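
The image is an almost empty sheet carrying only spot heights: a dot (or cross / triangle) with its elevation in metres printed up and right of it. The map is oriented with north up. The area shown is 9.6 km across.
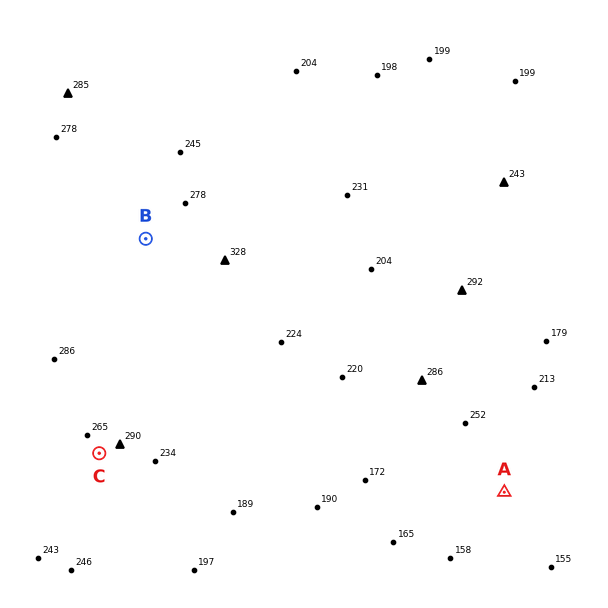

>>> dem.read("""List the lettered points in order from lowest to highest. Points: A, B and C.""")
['A', 'C', 'B']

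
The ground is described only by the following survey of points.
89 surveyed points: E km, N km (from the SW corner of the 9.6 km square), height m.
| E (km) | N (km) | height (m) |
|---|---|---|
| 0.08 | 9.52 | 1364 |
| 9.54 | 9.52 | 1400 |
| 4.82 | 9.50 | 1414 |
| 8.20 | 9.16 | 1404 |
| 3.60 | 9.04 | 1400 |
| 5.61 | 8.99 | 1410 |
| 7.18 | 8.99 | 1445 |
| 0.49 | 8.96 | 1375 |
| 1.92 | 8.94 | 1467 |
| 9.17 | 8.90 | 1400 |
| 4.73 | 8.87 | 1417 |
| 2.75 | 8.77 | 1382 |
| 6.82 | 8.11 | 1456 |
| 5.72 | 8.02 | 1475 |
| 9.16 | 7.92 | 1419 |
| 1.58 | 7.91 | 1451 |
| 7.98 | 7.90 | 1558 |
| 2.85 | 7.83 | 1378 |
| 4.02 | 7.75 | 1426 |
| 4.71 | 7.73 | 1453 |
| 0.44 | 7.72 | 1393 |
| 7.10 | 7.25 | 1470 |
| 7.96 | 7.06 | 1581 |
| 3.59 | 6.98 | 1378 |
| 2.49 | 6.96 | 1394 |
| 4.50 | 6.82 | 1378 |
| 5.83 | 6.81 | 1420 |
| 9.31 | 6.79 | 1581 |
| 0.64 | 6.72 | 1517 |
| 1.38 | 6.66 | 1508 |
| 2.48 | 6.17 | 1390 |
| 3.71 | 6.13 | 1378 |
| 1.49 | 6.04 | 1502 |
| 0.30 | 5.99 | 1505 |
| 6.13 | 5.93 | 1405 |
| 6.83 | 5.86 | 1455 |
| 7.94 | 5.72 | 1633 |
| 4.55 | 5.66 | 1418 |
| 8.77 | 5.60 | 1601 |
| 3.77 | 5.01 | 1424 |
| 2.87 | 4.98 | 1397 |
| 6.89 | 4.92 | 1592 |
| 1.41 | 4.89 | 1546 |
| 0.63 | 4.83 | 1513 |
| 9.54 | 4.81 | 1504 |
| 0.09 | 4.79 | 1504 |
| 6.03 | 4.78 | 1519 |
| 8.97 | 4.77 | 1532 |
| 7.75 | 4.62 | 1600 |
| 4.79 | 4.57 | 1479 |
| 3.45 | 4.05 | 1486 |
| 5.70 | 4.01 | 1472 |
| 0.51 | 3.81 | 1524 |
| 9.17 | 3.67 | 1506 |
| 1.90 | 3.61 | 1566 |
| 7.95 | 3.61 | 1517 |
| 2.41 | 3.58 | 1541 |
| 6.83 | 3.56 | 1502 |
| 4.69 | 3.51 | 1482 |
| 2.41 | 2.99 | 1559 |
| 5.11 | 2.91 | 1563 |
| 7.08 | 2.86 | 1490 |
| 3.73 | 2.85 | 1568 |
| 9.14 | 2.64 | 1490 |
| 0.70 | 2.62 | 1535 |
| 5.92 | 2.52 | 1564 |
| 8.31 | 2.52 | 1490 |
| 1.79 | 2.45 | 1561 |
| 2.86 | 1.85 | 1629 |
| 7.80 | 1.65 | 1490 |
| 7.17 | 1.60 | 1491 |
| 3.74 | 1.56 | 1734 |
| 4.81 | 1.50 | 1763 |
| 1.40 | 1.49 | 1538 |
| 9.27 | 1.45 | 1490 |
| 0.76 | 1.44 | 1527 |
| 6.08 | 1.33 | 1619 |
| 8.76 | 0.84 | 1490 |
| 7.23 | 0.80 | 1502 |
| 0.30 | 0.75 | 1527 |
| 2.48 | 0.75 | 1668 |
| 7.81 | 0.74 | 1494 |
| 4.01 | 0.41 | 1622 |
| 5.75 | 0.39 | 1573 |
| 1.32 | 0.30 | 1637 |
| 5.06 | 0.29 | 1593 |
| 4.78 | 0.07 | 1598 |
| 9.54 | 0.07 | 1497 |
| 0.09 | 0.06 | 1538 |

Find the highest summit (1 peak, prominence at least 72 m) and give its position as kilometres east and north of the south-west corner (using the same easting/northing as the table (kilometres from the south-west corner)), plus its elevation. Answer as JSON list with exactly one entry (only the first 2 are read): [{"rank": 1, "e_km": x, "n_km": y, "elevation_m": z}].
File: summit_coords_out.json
[{"rank": 1, "e_km": 4.61, "n_km": 1.49, "elevation_m": 1765}]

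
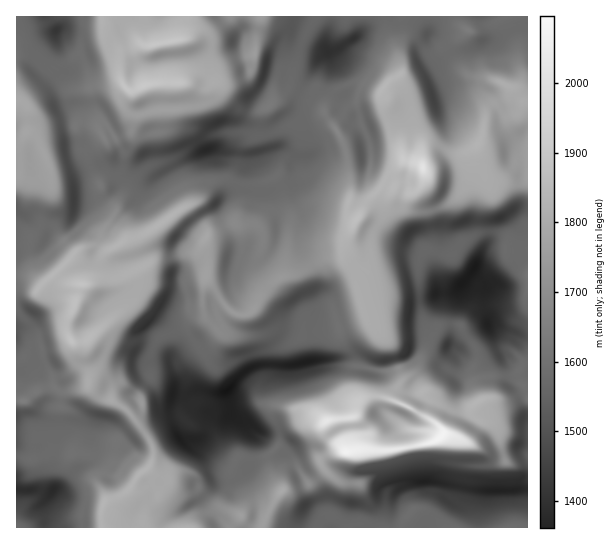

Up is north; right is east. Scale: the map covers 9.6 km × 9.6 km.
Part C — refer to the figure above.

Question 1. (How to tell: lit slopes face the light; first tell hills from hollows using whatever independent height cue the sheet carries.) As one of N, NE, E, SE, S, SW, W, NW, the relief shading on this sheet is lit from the NW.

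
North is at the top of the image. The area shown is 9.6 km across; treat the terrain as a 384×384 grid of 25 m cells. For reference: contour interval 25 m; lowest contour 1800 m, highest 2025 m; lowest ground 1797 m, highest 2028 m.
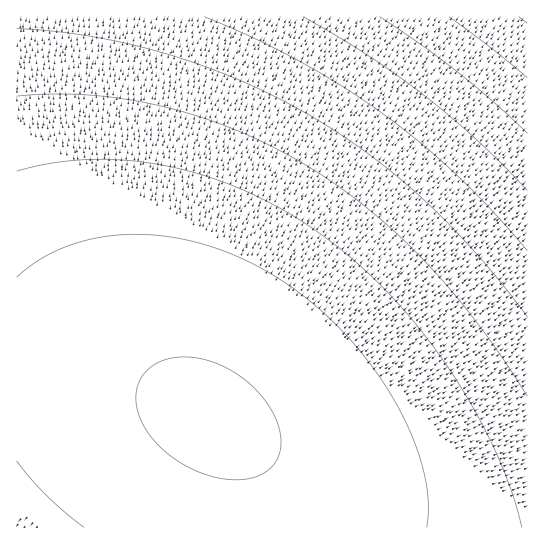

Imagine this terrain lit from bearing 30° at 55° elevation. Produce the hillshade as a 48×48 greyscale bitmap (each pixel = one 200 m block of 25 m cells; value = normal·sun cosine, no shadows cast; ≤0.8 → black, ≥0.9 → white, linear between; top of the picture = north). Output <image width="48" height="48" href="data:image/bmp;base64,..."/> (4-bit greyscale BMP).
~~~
<image width="48" height="48" href="data:image/bmp;base64,Qk32BAAAAAAAAHYAAAAoAAAAMAAAADAAAAABAAQAAAAAAIAEAAATCwAAEwsAABAAAAAAAAAAAAAAABEREQAiIiIAMzMzAERERABVVVUAZmZmAHd3dwCIiIgAmZmZAKqqqgC7u7sAzMzMAN3d3QDu7u4A////ABEREREiIiIiIiIiIiIjMzMzMzMzM0RERBERERIiIiIiIiIiIiIzMzMzMzMzNERERBERIiIiIiIiIiIiIiMzMzMzMzM0RERERBEiIiIiIiIiIiIiIzMzMzMzMzNERERERCIiIiIiIiIiIiIjMzMzMzMzM0RERERERCIiIiIiIiIiIiIzMzMzMzMzNERERERERCIiIiIiIiIiIjMzMzMzMzM0RERERERERCIiIiIiIiIiMzMzMzMzMzNERERERERERSIiIiIiIiIjMzMzMzMzM0REREREREREVSIiIiIiIiMzMzMzMzMzNERERERERERVVSIiIiIiIzMzMzMzMzM0REREREREREVVVSIiIiIjMzMzMzMzMzNERERERERERVVVVSIiIiMzMzMzMzMzMzREREREREREVVVVVSIiIzMzMzMzMzMzNERERERERERFVVVVVSIjMzMzMzMzMzMzREREREREREVVVVVVVTMzMzMzMzMzMzNERERERERERFVVVVVVVTMzMzMzMzMzM0REREREREREVVVVVVVVVTMzMzMzMzMzNERERERERERFVVVVVVVVVTMzMzMzMzM0RERERERERERVVVVVVVVVVTMzMzMzMzNERERERERERFVVVVVVVVVVVTMzMzMzM0RERERERERERVVVVVVVVVVVVTMzMzMzNEREREREREREVVVVVVVVVVVVVTMzMzM0RERERERERERVVVVVVVVVVVVVVTMzMzNEREREREREREVVVVVVVVVVVVVVVTMzM0RERERERERERFVVVVVVVVVVVVVVVTMzREREREREREREVVVVVVVVVVVVVVVVVTM0RERERERERERFVVVVVVVVVVVVVVVVVTRERERERERERERVVVVVVVVVVVVVVVVmZkRERERERERERFVVVVVVVVVVVVVVVWZmZkRERERERERERVVVVVVVVVVVVVVVZmZmZkREREREREREVVVVVVVVVVVVVVVWZmZmZkRERERERERFVVVVVVVVVVVVVVZmZmZmZkRERERERERVVVVVVVVVVVVVVWZmZmZmZkREREREREVVVVVVVVVVVVVVZmZmZmZmZkRERERERFVVVVVVVVVVVVVWZmZmZmZmZkRERERERVVVVVVVVVVVVVVmZmZmZmZmZkREREREVVVVVVVVVVVVVVZmZmZmZmZmZkRERERFVVVVVVVVVVVVVWZmZmZmZmZmZkRERERVVVVVVVVVVVVVVmZmZmZmZmZmZkREREVVVVVVVVVVVVVVZmZmZmZmZmZmZkRERFVVVVVVVVVVVVVWZmZmZmZmZmZmZkRERVVVVVVVVVVVVVVmZmZmZmZmZmZmZkRERVVVVVVVVVVVVVZmZmZmZmZmZmZmZkREVVVVVVVVVVVVVVZmZmZmZmZmZmZmZkREVVVVVVVVVVVVVWZmZmZmZmZmZmZmZkRFVVVVVVVVVVVVVmZmZmZmZmZmZmZmZURFVVVVVVVVVVVVVmZmZmZmZmZmZmZmZURVVVVVVVVVVVVVZmZmZmZmZmZmZmZmZQ=="/>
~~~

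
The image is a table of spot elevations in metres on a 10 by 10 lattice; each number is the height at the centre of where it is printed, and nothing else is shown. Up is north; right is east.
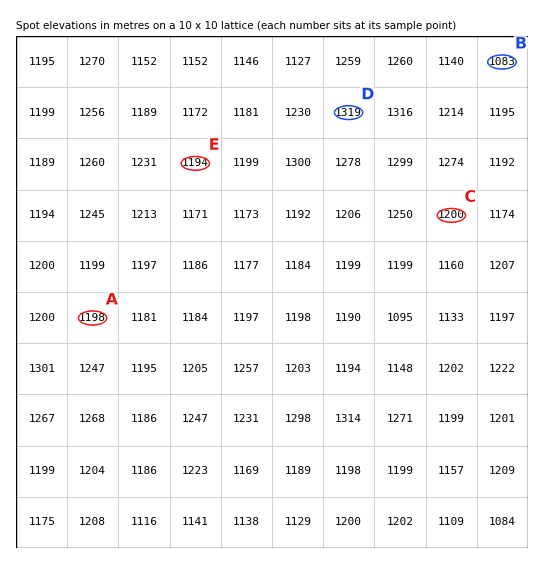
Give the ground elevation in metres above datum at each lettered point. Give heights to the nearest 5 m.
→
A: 1200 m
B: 1085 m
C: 1200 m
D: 1320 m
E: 1195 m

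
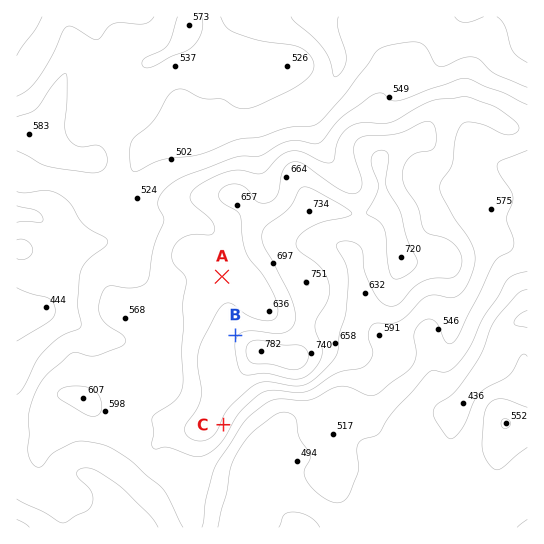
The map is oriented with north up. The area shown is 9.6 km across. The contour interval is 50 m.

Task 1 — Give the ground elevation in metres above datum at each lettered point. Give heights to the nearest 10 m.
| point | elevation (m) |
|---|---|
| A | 630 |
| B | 690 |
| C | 640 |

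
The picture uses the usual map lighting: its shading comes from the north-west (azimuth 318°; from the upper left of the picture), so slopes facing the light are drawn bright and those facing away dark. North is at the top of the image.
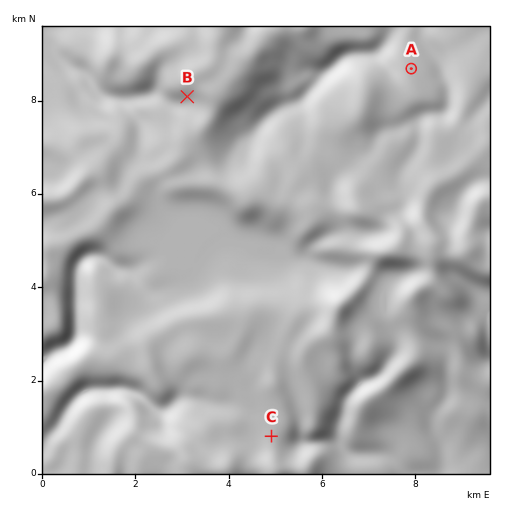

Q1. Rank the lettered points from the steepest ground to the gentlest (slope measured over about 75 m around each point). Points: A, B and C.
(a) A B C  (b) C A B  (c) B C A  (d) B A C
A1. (d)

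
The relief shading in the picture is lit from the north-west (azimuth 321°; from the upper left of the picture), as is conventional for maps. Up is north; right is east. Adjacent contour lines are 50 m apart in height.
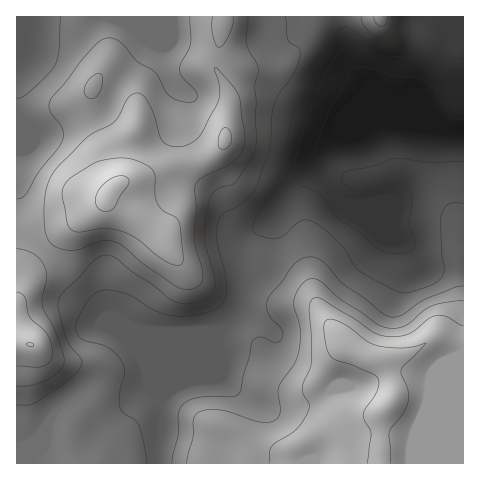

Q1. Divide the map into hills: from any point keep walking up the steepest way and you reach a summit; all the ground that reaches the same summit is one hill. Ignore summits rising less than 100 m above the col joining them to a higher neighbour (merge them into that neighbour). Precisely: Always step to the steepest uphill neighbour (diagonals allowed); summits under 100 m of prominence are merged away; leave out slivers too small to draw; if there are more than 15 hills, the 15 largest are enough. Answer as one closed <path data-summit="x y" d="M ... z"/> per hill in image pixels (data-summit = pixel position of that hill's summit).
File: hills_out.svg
<path data-summit="108 196" d="M463 16l-9 16-12 48-19 16 0 3 8 13-62-26-5-5-12-20-7-27-2-18-326 0-1 97 4 37-2 53 4 17 9 16 32 30 13 17 18 16 12 18 24 9 24 5 71-2 14-14 3-7 0-56 4-10 9-10 19-14 32-43 9-15 2 9 8 14 14 16 5 4 17 1 14-4 21-1 4-10-1-53 3-10 45 4 6 3 11-1z"/><path data-summit="390 402" d="M407 126l-6 0-2 10 1 53-4 10-21 1-14 4-17-1-5-4-14-16-8-14-2-9-9 15-32 43-26 20-6 14 2 50-5 13-20 22-3 10 1 8-3 3-5 4-7 2-5-7-29 31-5 9-2 67 303-1 0-330z"/><path data-summit="31 344" d="M17 114l-1 333 3 1 19-12 24-30 22-16 17-6 9 0 26 5 45-17 44-43-29 2-52-1-18-5-21-10-11-16-18-16-13-17-32-30-9-16-4-17 2-53-3-10z"/><path data-summit="381 17" d="M462 16l-118 0 1 18 9 33 15 19 62 26-8-13 0-3 16-12 5-9 8-40z"/>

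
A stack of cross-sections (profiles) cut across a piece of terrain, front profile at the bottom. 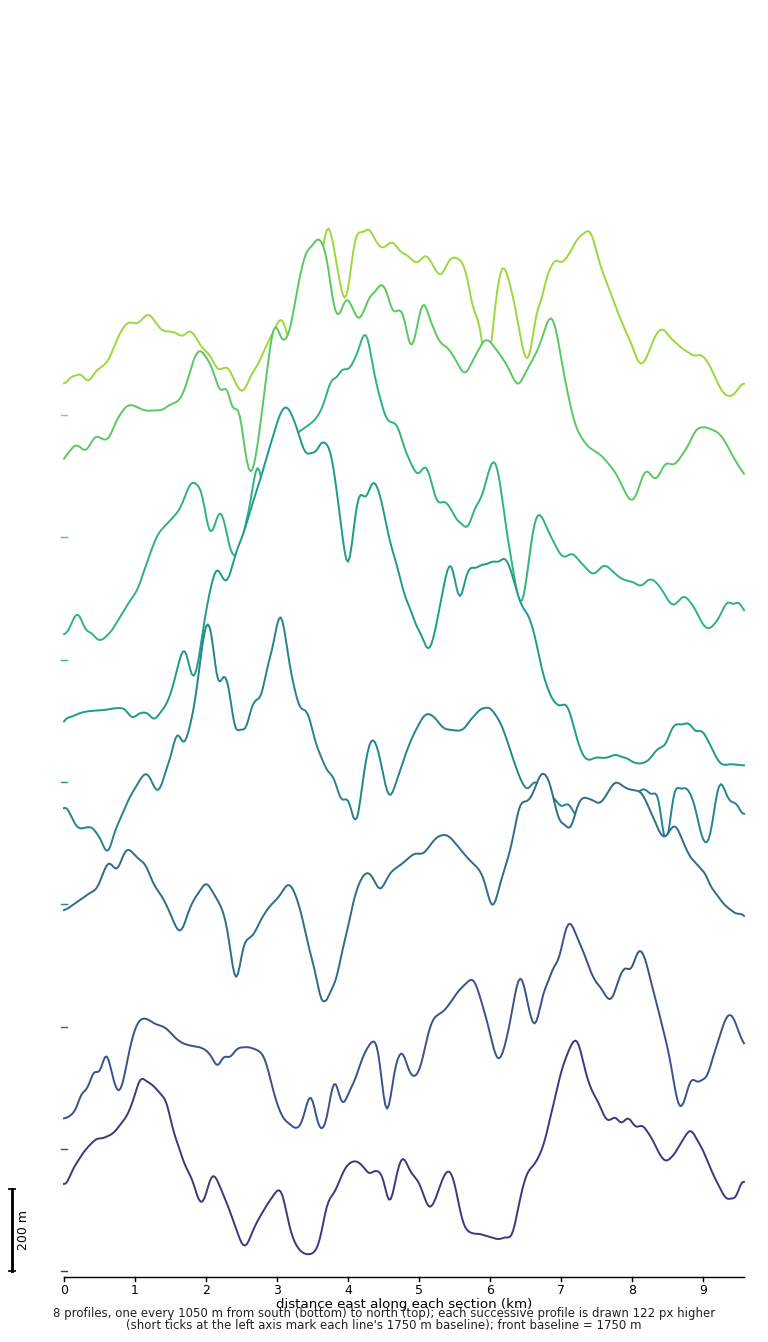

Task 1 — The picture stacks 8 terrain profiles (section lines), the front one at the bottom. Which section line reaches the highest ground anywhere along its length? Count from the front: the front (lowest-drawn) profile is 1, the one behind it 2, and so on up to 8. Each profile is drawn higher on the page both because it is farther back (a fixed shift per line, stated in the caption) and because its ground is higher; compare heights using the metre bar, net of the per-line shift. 5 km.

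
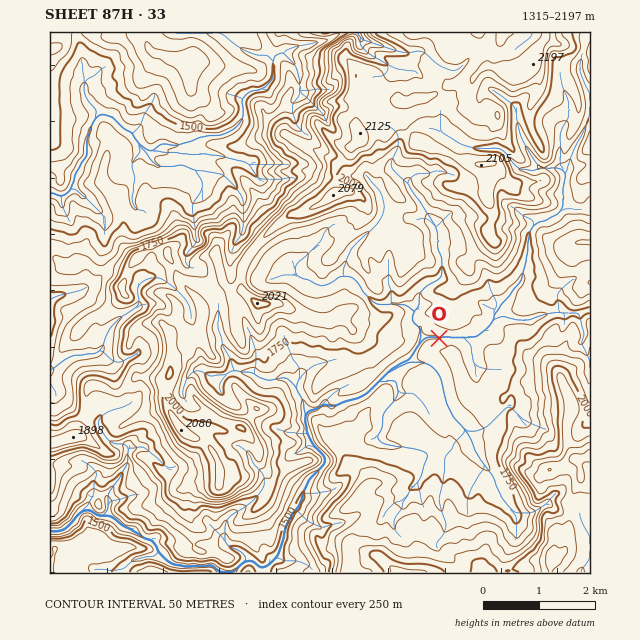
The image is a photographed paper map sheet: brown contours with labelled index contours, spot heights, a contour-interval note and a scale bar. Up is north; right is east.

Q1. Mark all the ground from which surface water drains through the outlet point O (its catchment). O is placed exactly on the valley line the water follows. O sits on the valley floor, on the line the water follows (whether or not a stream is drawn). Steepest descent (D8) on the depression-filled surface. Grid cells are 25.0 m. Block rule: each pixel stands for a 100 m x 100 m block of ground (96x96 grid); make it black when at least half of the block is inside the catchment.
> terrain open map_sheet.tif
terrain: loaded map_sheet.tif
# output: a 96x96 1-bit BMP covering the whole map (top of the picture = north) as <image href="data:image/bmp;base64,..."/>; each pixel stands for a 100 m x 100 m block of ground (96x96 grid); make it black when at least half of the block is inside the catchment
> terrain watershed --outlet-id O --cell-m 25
<image width="96" height="96" href="data:image/bmp;base64,Qk2+BAAAAAAAAD4AAAAoAAAAYAAAAGAAAAABAAEAAAAAAIAEAAATCwAAEwsAAAIAAAAAAAAA////AAAAAAAAAAAAAAAAAAAAAAAAAAAAAAAAAAAAAAAAAAAAAAAAAAAAAAAAAAAAAAAAAAAAAAAAAAAAAAAAAAAAAAAAAAAAAAAAAAAAAAAAAAAAAAAAAAAAAAAAAAAAAAAAAAAAAAAAAAAAAAAAAAAAAAAAAAAAAAAAAAAAAAAAAAAAAAAAAAAAAAAAAAAAAAAAAAAAAAAAAAAAAAAAAAAAAAAAAAAAAAAAAAAAAAAAAAAAAAAAAAAAAAAAAAAAAAAAAAAAAAAAAAAAAAAAAAAAAAAAAAAAAAAAAAAAAAAAAAAAAAAAAAAAAAAAAAAAAAAAAAAAAAAAAAAAAAAAAAAAAAYAAAAAAAAAAAAAAAcAAAAAAAAAAAAAAA8AAAAAAAAAAAAAAA8AAAAAAAAAAAAAAA8AAAAAAAAAAAAAAA8AAAAAAAAAAAAAAA8AAAAAAAAAAAAAAA8AAAAAAAAAAAAAAA8AAAAAAAAAAAAAAAcAAAAAAAAAAAAfAA8AAAAAAAAAAAA/gA8AAAAAAAAAAAA///8AAAAAAAAAAAB///8AAAAAAAAAAAB///8AAAAAAAAAAAB///8AAAAAAAAAAAD///8AAAAAAAAAAAD///8AAAAAAAAAAAD///8AAAAAAAAAAAf///8AAAAAAAAAAAf///8AAAAAAAAAAAf///8AAAAAAAAAAAf///8AAAAAAAAAAAf///8AAAAAAAAAAAP///8AAAAAAAAAAAH///8AAAAAAAAAAAH///8AAAAAAAAAAAH///8AAAAAAAAAAAH///8AAAAAAAAAAAH///8AAAAAAAAAAAD///8AAAAAAAAAAAB///8AAAAAAAAAAAA///8AAAAAAAAAAAA///8AAAAAAAAAAAA///8AAAAAAAAAAAAf//8AAAAAAAAAAAAf//8AAAAAAAAAAAAP//8AAAAAAAAAAAAH//8AAAAAAAAAAAAD//8AAAAAAAAAAAAD//8AAAAAAAAAAAAD//8AAAAAAAAAAAAD//8AAAAAAAAAAAAB//8AAAAAAAAAAAAB//8AAAAAAAAAAAAD//8AAAAAAAAAAAAD//8AAAAAAAAAAAAD//8AAAAAAAAAAAAD//8AAAAAAAAAAAAD//8AAAAAAAAAAAAD//8AAAAAAAAAAAAD//8AAAAAAAAAAAAP//8AAAAAAAAAAAB///8AAAAAAAAAAAH///8AAAAAAAAAAB////8AAAAAAAAAAD////8AAAAAAAAAAH////8AAAAAAAAAAP////8AAAAAAAAAAf////8AAAAAAAAAA/////8AAAAAAAAAA/////8AAAAAAAAAA/////8AAAAAAAAAAf////8AAAAAAAAAAB////8AAAAAAAAAAAf///8AAAAAAAAAAAH///8AAAAAAAAAAAAf//8AAAAAAAAAAAAPj/8AAAAAAAAAAAAGB/8AAAAAAAAAAAAAA/8AAAAAAAAAAAAAA/8AAAAAAAAAAAAAAf8AAAAAAAAAAAAAAf8AAAAAAAAAAAAAAP8AAAAAAAAAAAAAAP8="/>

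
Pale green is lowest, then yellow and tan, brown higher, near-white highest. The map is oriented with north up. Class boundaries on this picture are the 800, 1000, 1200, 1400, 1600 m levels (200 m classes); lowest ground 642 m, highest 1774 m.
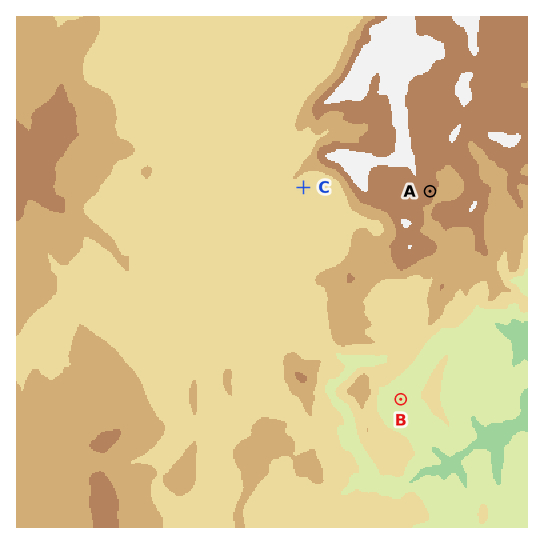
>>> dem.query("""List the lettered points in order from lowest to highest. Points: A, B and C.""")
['B', 'C', 'A']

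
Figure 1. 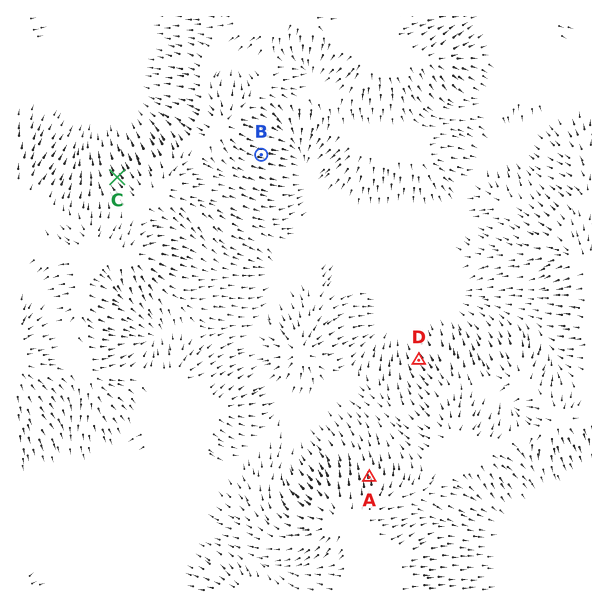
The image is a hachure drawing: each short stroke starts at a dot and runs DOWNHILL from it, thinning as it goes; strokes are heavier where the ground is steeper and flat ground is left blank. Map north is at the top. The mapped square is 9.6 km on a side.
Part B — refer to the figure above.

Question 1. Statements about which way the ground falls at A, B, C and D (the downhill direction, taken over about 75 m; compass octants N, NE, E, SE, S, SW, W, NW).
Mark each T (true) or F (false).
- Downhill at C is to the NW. T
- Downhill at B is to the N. F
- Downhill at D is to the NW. T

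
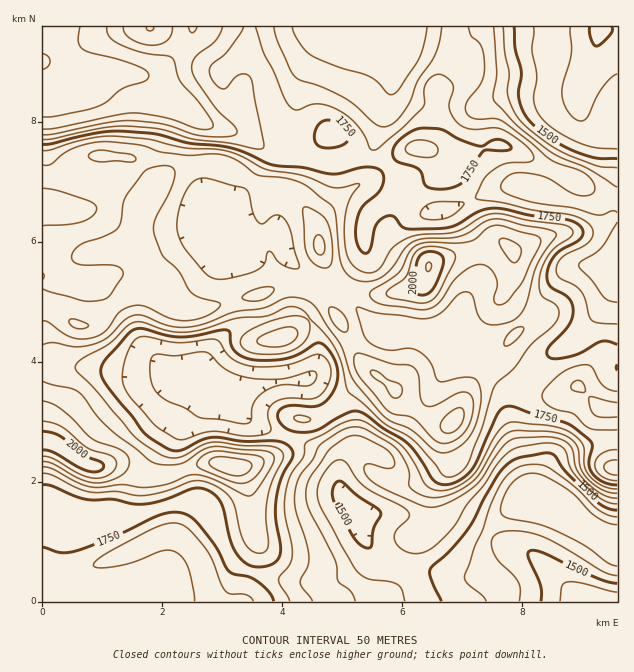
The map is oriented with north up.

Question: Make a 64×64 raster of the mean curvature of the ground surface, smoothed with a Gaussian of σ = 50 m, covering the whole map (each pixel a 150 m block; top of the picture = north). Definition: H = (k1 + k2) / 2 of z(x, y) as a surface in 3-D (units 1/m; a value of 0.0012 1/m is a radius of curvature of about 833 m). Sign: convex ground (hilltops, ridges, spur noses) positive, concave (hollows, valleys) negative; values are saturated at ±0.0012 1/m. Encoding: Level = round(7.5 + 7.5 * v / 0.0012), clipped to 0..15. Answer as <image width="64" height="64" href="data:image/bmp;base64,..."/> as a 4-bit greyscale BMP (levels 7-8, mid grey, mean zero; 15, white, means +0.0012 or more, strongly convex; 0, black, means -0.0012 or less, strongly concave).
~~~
<image width="64" height="64" href="data:image/bmp;base64,Qk12CAAAAAAAAHYAAAAoAAAAQAAAAEAAAAABAAQAAAAAAAAIAAATCwAAEwsAABAAAAAAAAAAAAAAABEREQAiIiIAMzMzAERERABVVVUAZmZmAHd3dwCIiIgAmZmZAKqqqgC7u7sAzMzMAN3d3QDu7u4A////AHd3d3d3iId2aJh5q7qZiIial4mYh3iJiIh3Znd4mszLd3d3d3d3d3ZpuXiql2ZWZmiXiZmYiHd3d3ZlZ4mqqpmIiId2Z3d3dmrZVnZURFVnd4d4mZiHZmZmdmZ4qqmYdomaqYh2ZmdlbOgzRFZ3d4mYdmZmZmZmd2Z2Z4qqmHdUmImru6l2ZVWN1iNomqmIial2ZURWZmd3Znd4qqmHd1OHZnirzLl1V76kNZvMqHeJmGVlZ5mYd3ZWiJq6mYh2VHZlVmeb3bmL22M3rMuXd4mGVWeKvLmHdlaau7qYd2ZVd2ZlVVab3d23Q0e8uXd4iXVWZ5u7uqmGVZq6qYdmVEV3d3ZlVFaby5VEWLyodniIdWZ3eImZqqhlaIh3ZVRDVnd3dmZUM0Z4dVRYu6hmeIdlZ2VDRFZ4mYVEVVVVVEV5d3ZlRERDIjRVVFirqGZndlVmUzM1ZlRoh0NFVmZTR5p2VEQyNnZDIjMzR5mYZmZlRVRFaImYdDV3ZEVmZTJHmVQzV3VYu6l0ERJXiIh2ZlREVorMupq6dWdkNFVDI1iqIkacyom87/pTRpu5h2VWVDNq3tp2jP/ZdmVDNEVWre8Te///uIm+/9vO//2odVZlM4zrYzWKz/6WVlRFeIrv/zfP///KmIiK7/////25mZY1m5URR4mIz7ZFZnd3ad//jP+niruphjN8/8u9//y6hlaHQQJniYVryFVnhjIlmpjv+lRWiIdlMTeqhVaJhkREREMhJGeLuWepZEVUIRRmRcymRWd3ZVVUNGZCERESR4dSEjV4iKzuuIl1RnZVWJdViHZniIh1VndURDMhE3rO64VDWLuau9/6d4Z5qZmayndmZ3iImHZmd2VVVlVq7//+yXVq3JqYrvx2Zoqpqoisu4d4iIiHdmZnd3d3dnveyZzrdXvcmHZ67oVWeZmrhpzdmZmZmHZVZnd3d4d2Z4hkR8tli9yoVWjOplaJmruXm6l4iqmGZVZneHd3d3ZVVEIkiWabvLhUV6uWVoiIm7qpZWZ4h2VmZneId3d2VURERDNXisyqunVWeIdmZ2Z5zbdDdlZlVndmd3d3dlVEQzREITe+/aiqhlZniZdmZmest1R2VlVmd2Znd3ZlVndmZVMQOO/ad5qHZmZ5qYZmZnipdXZmVVVmZVVVRER6zLqphSJa63VWiHZ3d3iallVURYuXZVd3dlUzIzMyI43//v7IM3u3RFZ3Znd3d4q4ZERDaalVe83KYxE1d2UxSc3v//kznaZVZmZnd3d2aLuXZlRYmVfP7/2UJIrMuoQQI1et1ybvpVZmVVZnd3dleruYdmeIatyqzKdXve7/2mMQABVSKv90REM0VVZmeYZWnMqXZmeJqGaJuom7q83uypl0AAJu+ENWVVeHVVaKuoZpy6l1Vnd2Zmebqqh4iJq97/x0WLyER73crNtkRXrLqGaaqoZmdmZnZ4mZmIh2Zoms7svdpkWL3//e/YRFaJmpdWiZhmd3d3d3d3ebqXZmZneKvLhUabl3mpr+hEVmeLuENXh2Z4h3d3ZmZpu4ZmZmZWd3U0iqhSJVWf6WZmZozIQiRWZnd4iId3eImYdmd3dmZ2Q1radDI1Vs/7h3dmnMliATVnd3iJmZiJqXZmd3d3eIdUn/lTNFZY7//Kl2esy5URNWZnd4iJmIiZdmd3d3d4h1Wv+UNFd1jO3My5iszN2Xd3dmd3d3d3eJh2Z3d3d3iGRa/pQ0aJVXh2eKrN273//+uXZmZmZnd4iHZnd3d3iHVGrclTRppzMzI1eu/Km83//JiHd3d3d3mIdmd3d3eIZVeruWRGiYUiIiNpzbl3iJqXaKmqqph3eZh2Z3d3d4hlabqZhUVomFQzM0V4hlRERDJHq7uqmIeJqpZWd3d2eYeKqHmYVVaJhkREM0REMzIRI1eamHZ3d3m8t1Znd3ZqzLuod6uYdmeZiHd2QzMzMzWKmHZlVVVmZ5zZZWZmd4v/7Kh3m92mRGm8updUQ0RFjf+4dmZVVVVVesuHZniruqqYdmZ5zbdDR6u6h3ZDRnrf/YiYiIiIh4h4q7qs7/62MjNDMzV4dmVWiJmIh2aLzdyoZ6m83e3M3aiavO//2lISNWZUM0RHvLuYiZiJnP/ahlRFeL3v/9zMupmZq6hjE2dniZmIdVjf/sqZmazv/ZZTM0RVaJq8upmrqXVDIQE3qneKzduXVpzKqYiJve2oVDM1VVIjRWiZiImXUgACRWi6dnnNyoZUWJd4h3ibuGQzNGd3cyIiI1VlVVQxEleHeLp2ebuYdlRHl3iFRGmWQzRWiXd2ZVQzM0RDMzNGmpd4qWaJmXdmZEeYeHUyWIZERWipdmd3dmZVZ3ZlVFi6h3ipZomHd3dlRYiIhlRXhkRWeal2Z3d3d3d4h3dmebl2eahmiHd3d3ZVi8uYh3d2VWZ5uXZnd3d3d3d2d3eKuWZ5qGaId3d4d1V97JmamIdmZmiqh2h3d3d3dmVniau5ZnmoZnd3d3d3ZVnKiJuomYdmZ5qXaId3d2ZVVVaJq7qHiahmZ3d3d3d1Rpl2iqiIhmZmiqdoh3d2ZUVVVniZmaqZmHZnd3d3d3ZFinZ6uGdlZmZ6qGh3iHdmeJmGZnd4q5iHZmd3d3d3d1WKhnq4ZlZnZnmoZ3d3iJmrzLhUVmaamYZmd3d3d3d3ZYqXebhmZndmeal3d3d4q8ze2mRXZnmZdlZ3d4iIh3dleqh5qHZ3d3eKuo"/>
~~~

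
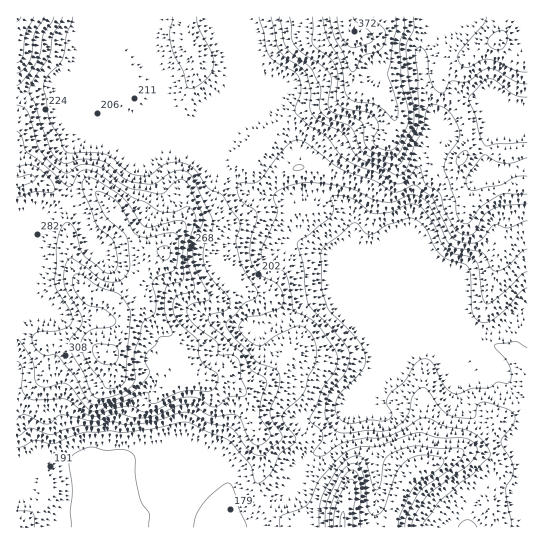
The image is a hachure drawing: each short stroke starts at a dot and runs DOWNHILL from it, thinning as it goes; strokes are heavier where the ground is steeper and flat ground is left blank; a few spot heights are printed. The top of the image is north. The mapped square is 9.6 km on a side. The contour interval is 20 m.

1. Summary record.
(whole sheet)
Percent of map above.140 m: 91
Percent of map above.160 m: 85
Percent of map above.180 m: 76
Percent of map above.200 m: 63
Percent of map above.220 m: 44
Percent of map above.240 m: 34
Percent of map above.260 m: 26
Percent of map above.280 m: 20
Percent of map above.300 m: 11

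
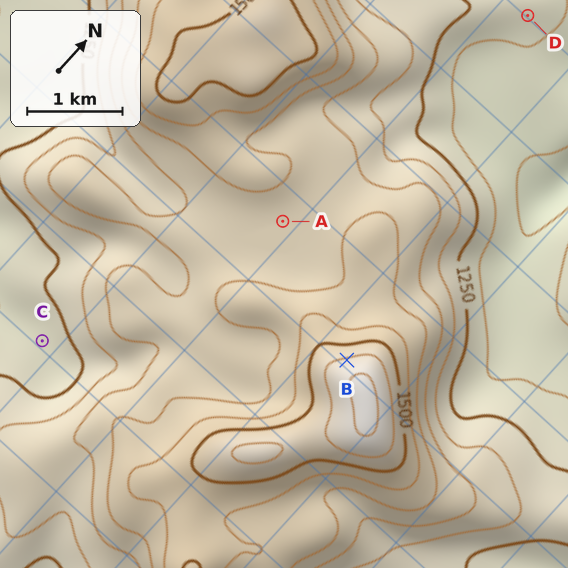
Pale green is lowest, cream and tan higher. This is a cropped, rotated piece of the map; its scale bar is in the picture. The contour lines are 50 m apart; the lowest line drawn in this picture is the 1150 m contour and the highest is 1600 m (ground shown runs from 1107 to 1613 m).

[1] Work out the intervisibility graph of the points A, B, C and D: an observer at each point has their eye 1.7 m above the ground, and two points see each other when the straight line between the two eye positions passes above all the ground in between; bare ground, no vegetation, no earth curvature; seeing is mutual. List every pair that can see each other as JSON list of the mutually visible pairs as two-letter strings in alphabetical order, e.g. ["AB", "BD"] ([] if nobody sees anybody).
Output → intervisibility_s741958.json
["AB", "BD"]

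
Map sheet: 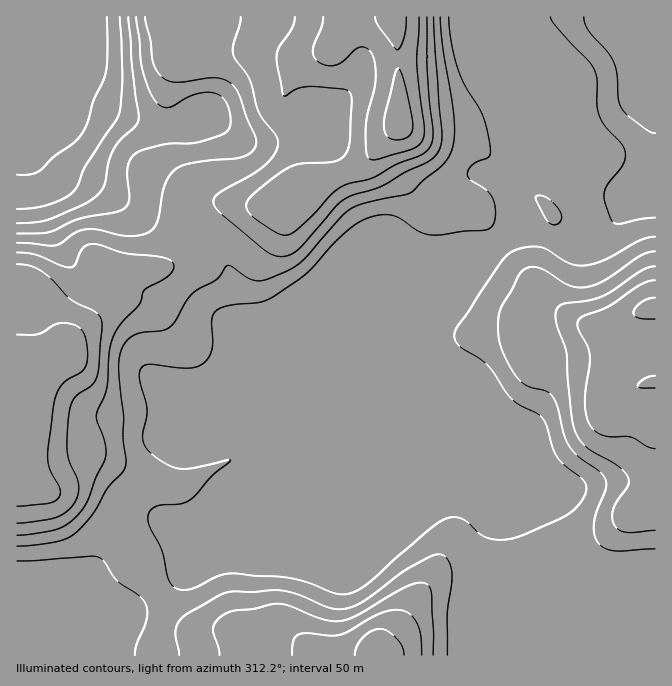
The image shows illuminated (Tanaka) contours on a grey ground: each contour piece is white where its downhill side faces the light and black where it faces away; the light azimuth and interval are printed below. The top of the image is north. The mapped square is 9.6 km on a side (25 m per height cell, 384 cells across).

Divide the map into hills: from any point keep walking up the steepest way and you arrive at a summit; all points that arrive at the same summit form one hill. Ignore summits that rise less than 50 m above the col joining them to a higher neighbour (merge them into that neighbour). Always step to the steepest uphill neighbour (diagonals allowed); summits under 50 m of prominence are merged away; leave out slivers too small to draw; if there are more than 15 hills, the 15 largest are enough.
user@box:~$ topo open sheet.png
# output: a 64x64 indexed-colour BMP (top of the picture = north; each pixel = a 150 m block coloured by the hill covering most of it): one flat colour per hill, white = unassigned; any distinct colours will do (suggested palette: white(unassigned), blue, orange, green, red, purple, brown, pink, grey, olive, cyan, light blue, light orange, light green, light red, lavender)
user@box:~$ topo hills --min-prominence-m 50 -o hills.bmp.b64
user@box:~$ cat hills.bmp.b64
<image width="64" height="64" href="data:image/bmp;base64,Qk12CAAAAAAAAHYAAAAoAAAAQAAAAEAAAAABAAQAAAAAAAAIAAATCwAAEwsAABAAAAAAAAAA////ALR3HwAOf/8ALKAsACgn1gC9Z5QAS1aMAMJ34wB/f38AIr28AM++FwDox64AeLv/AIrfmACWmP8A1bDFACJEREREREREREREREREREREREREREREQzMzMzMzMzMzIhFERERERERERERERERERERERERERERDMzMzMzMzMzMiIRFEREREREREREREREREREREREREREMzMzMzMzMzMyIiEREUREREREREREREREREREREREREQzMzMzMzMzMzIiIhEREURERERERERERERERERERERERDMzMzMzMzMzMiIiIREREUREREREREREREREREREREREMzMzMzMzMzMyIiIhERERFEREREREREREREREREREREQzMzMzMzMzMzIiIiIRERERFERERERERERERERERERERDMzMzMzMzMzMiIiIiERERERREREREREREREREREREREMzMzMzMzMzMyIiIiIREREREUREREREREREREREREREQzMzMzMzMzMzIiIiIiERERERFERERERERERERERERERDMzMzMzMzMzMiIiIiIRERERERREREREREREREREREREMzMzMzMzMzMyIiIiIiEREREREUREREREREREREREREQzMzMzMzMzMzIiIiIiIhERERERFERERERERERERERERDMzMzMzMzMzMiIiIiIiIiIiIRERREREREREREREREREMzMzMzMzMzMyIiIiIiIiIiIiIhEUREREREREREREREMzMzMzMzMzMzIiIiIiIiIiIiIiIhFEREREREREREREQzMzMzMzMzMzMiIiIiIiIiIiIiIiIiRERERERERERERDMzMzMzMzMzMyIiIiIiIiIiIiIiIiIkRERERERERERDMzMzMzMzMzMzIiIiIiIiIiIiIiIiIiJEREREREREREMzMzMzMzMzMzMiIiIiIiIiIiIiIiIiIiREREREREREMzMzMzMzMzMzMyIiIiIiIiIiIiIiIiIiIkREREREREQzMzMzMzMzMzMzIiIiIiIiIiIiIiIiIiIiJERERERERDMzMzMzMzMzMzMiIiIiIiIiIiIiIiIiIiIiRERERERDMzMzMzMzMzMzMyIiIiIiIiIiIiIiIiIiIiIkREREREMzMzMzMzMzMzMzIiIiIiIiIiIiIiIiIiIiIiJEREREQzMzMzMzMzMzMzMiIiIiIiIiIiIiIiIiIiIiIiRERERDMzMzMzMzMzMzMyIiIiIiIiIiIiIiIiIiIiIiIkREREMzMzMzMzMzMzMzIiIiIiIiIiIiIiIiIiIiIiIiJEREQzMzMzMzMzMzMzMiIiIiIiIiIiIiIiIiIiIiIiIiRERDMzMzMzMzMzMzMyIiIiIiIiIiIiIiIiIiIiIiIiIkREMzMzMzMzMzMzMzIiIiIiIiIiIiIiIiIiIiIiIiIiJEQzMzMzMzMzMzMzMiIiIiIiIiIiIiIiIiIiIiIiIiIiRDMzMzMzMzMzMzMyIiIiIiIiIiIiIiIiIiIiIiIiIiIkMzMzMzMzMzMzMzIiIiIiIiIiIiIiIREiIiIiIiIiIiIzMzMzMzMzMzMzMiIiIiIiIiIiIiIhERESIiIiIiIiIiMzMzMzMzMzMzMyIiIiIiIiIiIiIiERERESIiIiIiIiIjMzMzMzMzMzMzIiIiIiIiIiIiIiIRERERERIiIiIiIiIzMzMzMzMzMzMiIiIiIiIiIiIiIRERERERERIiIiIiIiMzMzMzMzMzMyIiIiIiIiIiIiIhERERERERERIiIiIiIzMzMzMzMzMzIiIiIiIiIiIiIhEREREREREREREiIiIiMzMzMzMzMzMiIiIiIiIiIiIiEREREREREREREREREREjMzMREzMzMyIiIiIiIiIiIhEREREREREREREREREREREREREREzMzIiIiIiIiIiERERERERERERERERERERERERERERERMzMiIiIiIiIRERERERERERERERERERERERERERERERETMyIiIiIiEREREREREREREREREREREREREREREREREREzIiIiIiERERERERERERERERERERERERERERERERERERMiIiIhERERERERERERERERERERERERERERERERERERESIiERERERERERERERERERERERERERERERERERERERERIiEREREREREREREREREREREREREREREREREREREREREiERERERERERERERERERERERERERERERERERERERERESIRERERERERERERERERERERERERERERERERERERERERIREREREREREREREREREREREREREREREREREREREREREhERERERERERERERERERERERERERERERERERERERERERERERERERERERERERERERERERERERERERERERERERERERERERERERERERERERERERERERERERERERERERERERERERERERERERERERERERERERERERERERERERERERERERERERERERERERERERERERERERERERERERERERERERERERERERERERERERERERERERERERERERERERERERERERERERERERERERERERERERERERERERERERERERERERERERERERERERERERERERERERERERERERERERERERERERERERERERERERERERERERERERERERERERERERERERERERERERERERERERERERERERERERERERERERERERERERERERERERERERERERERERERERERERERERERERERERERERER"/>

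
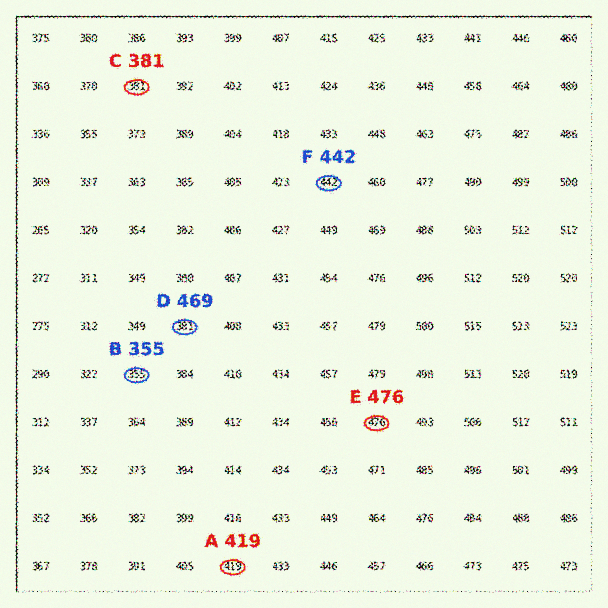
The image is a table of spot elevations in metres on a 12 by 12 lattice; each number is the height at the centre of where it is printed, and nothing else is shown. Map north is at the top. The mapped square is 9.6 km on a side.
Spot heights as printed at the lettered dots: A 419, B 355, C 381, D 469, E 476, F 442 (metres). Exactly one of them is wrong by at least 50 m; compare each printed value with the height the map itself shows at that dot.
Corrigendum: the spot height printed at D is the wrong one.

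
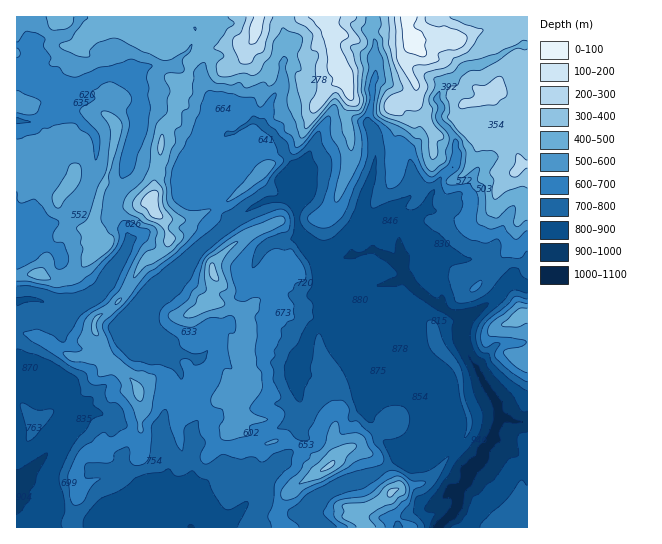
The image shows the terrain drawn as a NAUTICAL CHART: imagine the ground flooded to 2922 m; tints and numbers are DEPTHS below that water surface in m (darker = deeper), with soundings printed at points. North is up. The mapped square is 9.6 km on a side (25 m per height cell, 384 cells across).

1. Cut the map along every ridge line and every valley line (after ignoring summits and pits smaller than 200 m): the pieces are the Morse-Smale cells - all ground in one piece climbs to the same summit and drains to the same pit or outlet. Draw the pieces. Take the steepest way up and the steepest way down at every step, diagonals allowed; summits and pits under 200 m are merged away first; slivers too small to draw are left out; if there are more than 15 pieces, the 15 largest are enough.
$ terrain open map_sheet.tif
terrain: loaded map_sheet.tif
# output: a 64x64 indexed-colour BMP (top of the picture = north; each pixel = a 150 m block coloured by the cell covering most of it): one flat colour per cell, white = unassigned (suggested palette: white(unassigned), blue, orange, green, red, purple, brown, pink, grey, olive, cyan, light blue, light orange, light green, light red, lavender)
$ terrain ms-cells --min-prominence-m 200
<image width="64" height="64" href="data:image/bmp;base64,Qk12CAAAAAAAAHYAAAAoAAAAQAAAAEAAAAABAAQAAAAAAAAIAAATCwAAEwsAABAAAAAAAAAA////ALR3HwAOf/8ALKAsACgn1gC9Z5QAS1aMAMJ34wB/f38AIr28AM++FwDox64AeLv/AIrfmACWmP8A1bDFACIiIiIiIiIiIiIid3fu7u7oiImZmZmZmZmZnMzMzMzMIiIiIiIiIiIiIid3d37u7uiIiZmZmZmZmZmZzMzMzMwiIiIiIiIiIiIiJ3d3d+7u6IiJmZmZmZmZmZmczMzMzCIiIiIiIiIiIiJ3d3d3fu7oiIiZmZmZmZmZmZzMzMzMIiIiIiIiIiIiJ3d3d3d37u6IiImZmZmZmZmZnMzMzMwiIiIiIiIiIiInd3d3d3d+7uiIiImZmZmZmZmZzMzMzCIiIiIiIiIiIid3d3d3d37u7uiIiIiZmZmZmZnMzMzMIiIiIiIiIiIiJ3d3d3d3d+7u7oiIiIiZmZmZmZzMzMwiIiIiIiIiIiInd3d3d3d3fu7uiIiIiImZmZmZkczMzCIiIiIiIiIiIid3d3d3d3d37oiIiIiIiBGZmZkRzMzMIiIiIiIiIiIid3d3d3d3d3d4iIiIiIiBERGZEREczMwiIiIiIiIiIiJ3d3d3d3REREiIiIiIiBERERERERHMzCIiIiIiIiIiInd3d3d3RERERIiIiIiBEREREREREczMIiIiIiIiIiIid3d3d3REREREiIiIiBERERERERERzLsiIiIiIiIiIiInd3d3dERERESIiIiIERERERERERG7uyIiIiIiIiIiIidEd3d0RERERIiIiIEREREREREREbu7IiIiIiIiIiIi3URERHdERERIiIiIgRERERERERERu7siIiIiIiIiLd3dREREREREREiIiIiBERERERERERu7uyIiIiIiIiLd3d3URERERERESIiIiIERERERERERu7u7IiIiIiIiLd3d3dRERERERERIEREYgRERERERERG7u7siIiIiIiLd3d3d3UREREREREQRERERERERERERG7u7uyIiIiIiLd3d3d3dRERERERERBEREREREREREREbu7u7IiIiIiIt3d3UREREREREREREEREREREREREREbu7u7siIiIiIi3d1ERERERERERERERBERERERERERERu7u7uyIiIiIi3d3UREREREREREREREERERERERERERG7u7u7IiIiIiLd3URERERERERERERERBEREREREREREbu7u7siIiIiIt3d1EREREREREREREREQRERERERERERG7u7uyIiIiIiIt3dRERERERERERERERBERERERERERERu7u7IiIiIiIiLd1EREREREREREREREERERERERERERERu7siIiIiIiIiVVREREREREREREREREQREREREREREREbuyIiIiIiIi9VVVRERERERERERERERERBERERERERERuxIiIzMiIi//VVVURERERERERERERERBEREREREREREREzMzMzIiL/9VVVVEREREREREREREREERERERERERERETMzMzMyIi//VVVVRERERERERERERERBERERERERERERMzMzMzMiIv//VVVURERERERERBEREUEREREREREREREzMzMzMyIi///1VVVEREREREQRERERERERERERERERETMzMzMzIiL///VVVVRERERERBERERERERERERERERERMzMzMzMyIv//9VVVVURERERBEREREREREREREREREREzMzMzMzMv//9VVVVVVEREREERERERERERERERERERETMzMzMzM1//9VVVVVURFEREQRERERERERERERERERERMzMzMzMzVVX1VVVVURERRERBEREREREREREREREREREzMzMzMzNVVVVVVVVRERERERERERERERERERERERERETMzMzMzMzVVVVVVVVERERERERERERERERERERERERERMzMzMzMzNVVVVVVVUREREREREREREREREREREREREREzMzMzMzM1VVVVVVVRERERERERERERERERERERERERETMzMzMzMzNVVVVVVVURERERFhERERERERERERERERERMzMzMzMzM1VVVVVVVRERERFmEREREREREREREREREREzMzMzMzMzVVVVVVVVERERFmZhERERERERERERERERETMzMzMzMzM1VVVVVVUREREWZmERERERERERERERERERMzMzMzMzMzVVVVVVVaEREWZmZhEREREREREREREREREzMzMzMzMzNVVVVVVVqqEWZmZmZmZhERERERERERERETMzMzMzMzM1VVVVVVWqqqZmZmZmZmYRERERERERERERMzMzMzMzMzVVVVVVWqqqqmZmZmZmZhEREREREREREREzMzMzMzMzM1VVVVVaqqqqZmZmZmZmERERERERERERETMzMzMzMzM1VVVVVaqqqqqmZmZmZmYRERERERERERERMzMzMzMzMzVVVVVVqqqqqqZmZmZmZmEREREREREREREzMzMzMzMzNVVVVVqqqqqqpmZmZmZmYRERERERERERETMzMzMzMzMzVVUACqqqqqqmZmZmZmZhERERERERERERMzMzMzMzMzMzMwCqqqqqqqZmZmZmZmEREREREREREREzMzMzMzMzMzMzM6qqqqqqpmZmZmZmYRERERERERERETMzMzMzMzMzMzMzqqqqqqqqZmZmZmZhERERERERERERMzMzMzMzMzMzMzOqqqqqqqpmZmZmZmEREREREREREREzMzMzMzMzMzMzM6qqqqqqpmZmZmZmERERERERERERETMzMzMzMzMzMzM6qqqqqqqmZmZmZmYRERERERERERER"/>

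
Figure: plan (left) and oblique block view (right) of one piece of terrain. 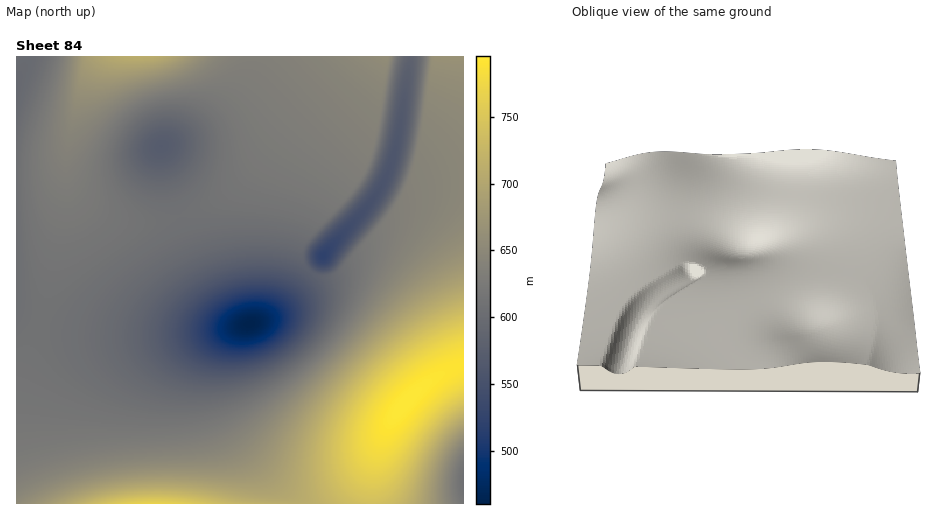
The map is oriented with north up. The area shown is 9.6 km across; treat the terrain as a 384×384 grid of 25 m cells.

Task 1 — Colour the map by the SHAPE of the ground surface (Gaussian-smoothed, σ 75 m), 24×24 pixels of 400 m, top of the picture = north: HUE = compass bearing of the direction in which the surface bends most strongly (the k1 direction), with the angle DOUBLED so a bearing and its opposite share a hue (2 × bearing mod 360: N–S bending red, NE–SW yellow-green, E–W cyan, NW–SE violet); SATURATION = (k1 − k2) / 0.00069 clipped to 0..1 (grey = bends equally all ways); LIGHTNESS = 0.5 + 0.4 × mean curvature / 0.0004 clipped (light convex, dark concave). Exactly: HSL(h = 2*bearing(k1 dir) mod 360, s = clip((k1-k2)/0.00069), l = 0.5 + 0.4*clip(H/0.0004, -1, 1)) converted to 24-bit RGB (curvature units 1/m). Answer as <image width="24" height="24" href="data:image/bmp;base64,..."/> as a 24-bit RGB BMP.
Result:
<image width="24" height="24" href="data:image/bmp;base64,Qk32BgAAAAAAADYAAAAoAAAAGAAAABgAAAABABgAAAAAAMAGAAATCwAAEwsAAAAAAAAAAAAAaIhxYopoXIxcYY5Xa49VeI9Uh49Vj4hWj3lXjWxYiGlUgm5DfWkyfF4rgFYwiFRDjWFkjnZ6koZ8mJl7j511fZxtZpFkXoBrb4RvbIVpa4dibYhdcohYeYlWgolViYZWiHxYh3NbhmtfhWVkhWdvhmt6iG6Ci3GIjXeIkH2ElYWAnZR+oKF4kpxveoxmYnVfeIJ2d4NzdoRudoRqd4Vne4Vlf4Vkg4Rlg39ngnlqgXRugHFzgnJ9hHOFg3OIhXWLjHqOkX+LmIODoI2BpJN8n5BzjYNpc25jfYF7fIF6e4J4eoJ2eoN0e4NzfIJzfYF0foB2fn15f3l/fXiCfHaFe3WIfHWKf3eMhXuOkYCRmISLoYWDp4V+pXx2mGtrgWRvfoF+foF9fYF8fIJ7e4J6eoJ6eoJ7eoJ+e4OCeoCEeHyHd3iJdnWLdnSMd3SNenaOgHqOi4CQloSQoISLqYCHq3iFpW6HmGSPf4F+foF+foF9fYJ9fIN8e4R9eoV/eYaCeImId4WMdYCPdHqRc3SSdXOSd3SQeXaPfXmOhX+OkoORnISPpoGQrHuVrXOdpmuogIF/f4F+f4J9foJ8fIN7eoV6eIZ7dol+dIyEcZGQb4mVbnyZbnCbeHCZfnOUf3aPf3qLgn6KjIKMlIONnoGRp36arHmmpHStgoB+gYJ+gIJ9gIN8f4R7fYV5eoh2c4tybI5yZ5J6YpWMYoaYZWqafWmajG+WjXWOiHqIhH+EhYGCi4KEk4KKnICTo32hnnunhX59g4F+goJ9goN8goR7g4Z4goh1gItveI9maI9aT4lOSnpXVG9od19viGNri2xriHpyhYN3g4Z5hYd8iYWAjoGGlIGRlYCZiH58hIF9g4F9g4J8hIJ7hoN5iIV2jIhwj4xnj45ZeoJIVWY2P1ItT140c3lFiIpWiIxjgoprfolwfohzgYh3h4h8iIOAioGGjIF6hoJ8g4F9g4B9hIB8hX97iH54jHt1kXZvlG1njmFeelpYVWZPQm5FS4FEYY1Pb5BcdY5ld4tqeIpte4lwfohzgod3hod6joZ7h4N9g4F9gn99g359hH18h3t8inl8j3Z+lXKEmW6QkWqZb2eVYoGSXZOFXpV0Y6CGao9pcItrc4ltd4hueodwfYdygYdzj4h8iIR9hIF+gn9+gn5+g35/hX2BiHyDjHqHkHiOkXaViXSZenKbcHqZbouXWv+hACnS9XvFc41xcohwdYdweIZxe4ZxfoZykIl8iYV9hIJ+goB/gX+Agn+ChH6Ehn2HiHyJiXuMiHqOhHmRfXiSd3qSeYWR/+EnBi0gAcV58Je8d4h1doV0eYV0e4R0fYR0kIp8ioZ9hIJ+gYJ/gIGBf4GEfn6GgX2IhHyKhnyKhXyKg3yKf3uLe3uLe3+K5IaiA+3QADMdA9l7642veoR4eoN3e4N3fYN2kIp8i4d9hoR+f4R+foWDfIeJe4GMe3qNg3qOiHuNiHyKhH2IgH2HfX2GfX6GfX6H75W/AduFADMg/Qs+036Je4J6fIJ6fYJ5kIp9jIZ9iol9fYd9e4qBd46KdYWQc3SQhHSRkHeQjHuJiH6Gg3+Ff36Efn6Dfn+DgX6G9Z++ALGGADUv/3h0j4N7fYF8foF8j4h/jYV+kI18f4l6do52cI98bYmJbHCFgm6Jj3OGj3iAiX1/hH+BgX+Cf3+Cfn+CfoCBi36C/aGjAEJLBYar4KODfoB9foB9jIaBjoF+lop7iox5hZFxc4tnYntmZG9vdWpxhnBvjnx1i4F7hYF/gYCBf3+Bf3+Bf3+Bf3+A2qKIAIHTACNA+caTf4F+f4B+h4OBjn2AnIJ4kIl4kotzioZtc3ZkXGhbYW9deYFoi41yi4t6hYV+gYGAgH+Af3+Af3+Af3+AmIt8/7JMABQz/8hqhoV9f4B+e4GDi3qDnnV1moV2k4FyjXlufG1waWp0Znx2Z4huco5vf4t4goV9gYF/gH+AgH+AgH+AgH9/g4F+/NN/ABAz/8I1nJN6f4B+b4GDg3aHmXCCq4R0lXdxknJugm9ycHl4Z4V6aI98cI99eYl9fYN+f4B/gH+AgH9/gH5/gH5+gH9+99yXABE9AEPxwa56gIF9YoKEbW+DkGqRuoN1l3F1l25xi3ByfYJzZ4xxYZF3aY19dYZ/fIJ/f4B/gH5/gH5/gH1+gH19gH589dmVAxtZBDOh48iFf4F8WoOEX3GCcWKJwX11mnF/nG55l25xko1xbJVlW5JuX4t6bIV/eIF/fX9/f35/gH1+gHx9gXx7gXx65cOCCTCEBhcy+eGCfoN6"/>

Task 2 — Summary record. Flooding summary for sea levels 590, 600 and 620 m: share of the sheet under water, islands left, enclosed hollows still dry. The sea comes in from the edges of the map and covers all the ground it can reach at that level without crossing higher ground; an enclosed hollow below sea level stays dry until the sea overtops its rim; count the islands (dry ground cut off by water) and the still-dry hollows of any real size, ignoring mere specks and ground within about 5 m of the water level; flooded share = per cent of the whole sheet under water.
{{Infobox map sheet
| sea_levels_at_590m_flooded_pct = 14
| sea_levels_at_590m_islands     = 0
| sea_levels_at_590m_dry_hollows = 1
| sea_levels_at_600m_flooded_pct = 18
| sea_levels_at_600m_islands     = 0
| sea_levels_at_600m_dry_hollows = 1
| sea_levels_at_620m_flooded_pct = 45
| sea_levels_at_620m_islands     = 0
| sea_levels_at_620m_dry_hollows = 0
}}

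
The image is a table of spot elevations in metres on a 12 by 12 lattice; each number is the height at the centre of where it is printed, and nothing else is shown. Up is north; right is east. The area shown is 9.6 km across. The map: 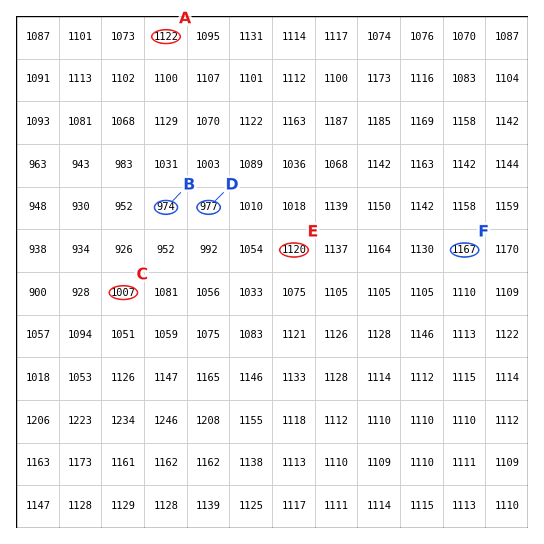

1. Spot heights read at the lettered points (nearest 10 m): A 1120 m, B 970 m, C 1010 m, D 980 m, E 1120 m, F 1170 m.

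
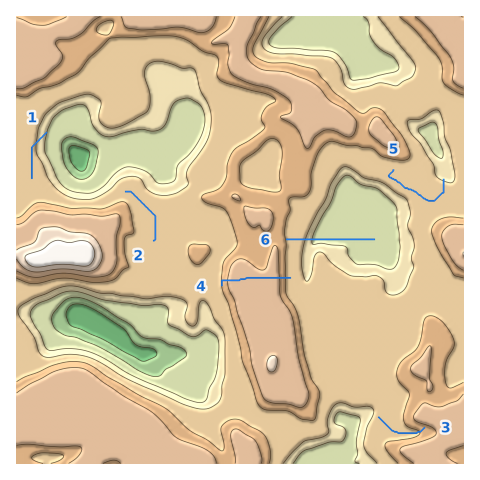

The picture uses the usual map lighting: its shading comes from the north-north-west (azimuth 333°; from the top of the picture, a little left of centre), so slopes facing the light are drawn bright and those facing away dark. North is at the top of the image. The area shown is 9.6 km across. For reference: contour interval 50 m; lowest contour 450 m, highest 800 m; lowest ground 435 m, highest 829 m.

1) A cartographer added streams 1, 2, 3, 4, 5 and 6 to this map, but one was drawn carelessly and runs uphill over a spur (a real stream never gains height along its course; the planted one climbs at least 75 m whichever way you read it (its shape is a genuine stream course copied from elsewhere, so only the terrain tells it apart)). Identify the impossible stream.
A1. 4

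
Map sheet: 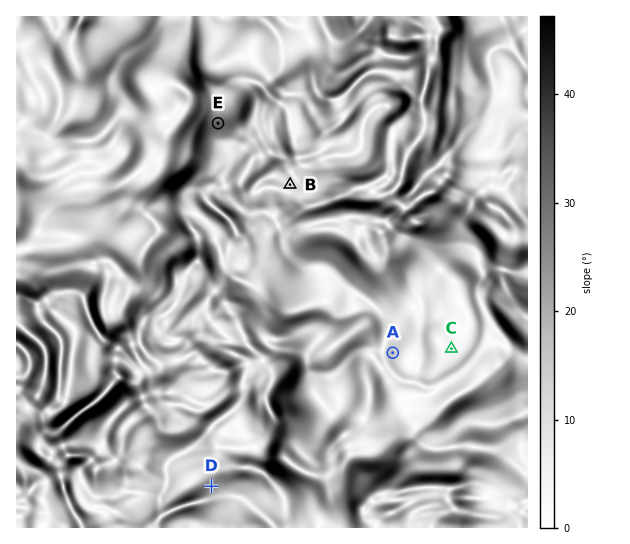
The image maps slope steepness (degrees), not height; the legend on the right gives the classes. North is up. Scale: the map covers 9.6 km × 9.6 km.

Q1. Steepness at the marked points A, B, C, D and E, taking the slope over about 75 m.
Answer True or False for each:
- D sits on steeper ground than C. True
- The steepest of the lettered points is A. False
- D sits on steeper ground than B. True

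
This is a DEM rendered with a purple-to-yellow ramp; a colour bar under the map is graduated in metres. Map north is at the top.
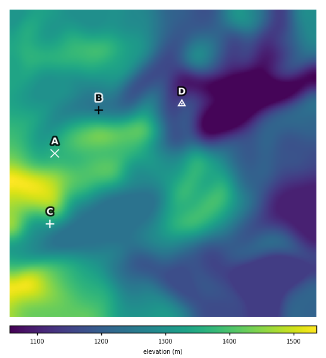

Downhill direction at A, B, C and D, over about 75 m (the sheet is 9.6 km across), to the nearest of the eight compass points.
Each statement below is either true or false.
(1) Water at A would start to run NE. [false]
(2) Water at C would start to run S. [true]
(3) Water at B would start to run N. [true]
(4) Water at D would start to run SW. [false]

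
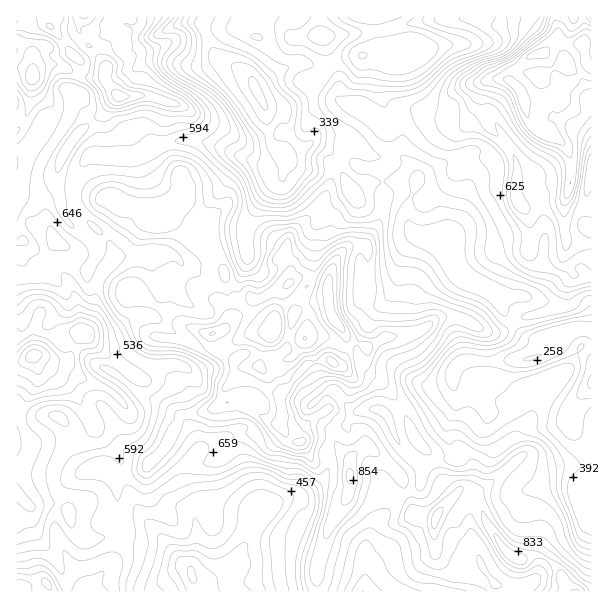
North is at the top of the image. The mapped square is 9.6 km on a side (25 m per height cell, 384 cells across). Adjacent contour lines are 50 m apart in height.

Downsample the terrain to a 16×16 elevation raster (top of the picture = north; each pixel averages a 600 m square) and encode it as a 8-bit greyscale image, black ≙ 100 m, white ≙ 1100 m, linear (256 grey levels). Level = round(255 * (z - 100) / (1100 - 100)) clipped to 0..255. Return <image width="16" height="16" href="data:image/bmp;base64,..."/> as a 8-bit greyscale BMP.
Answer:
<image width="16" height="16" href="data:image/bmp;base64,Qk02BQAAAAAAADYEAAAoAAAAEAAAABAAAAABAAgAAAAAAAABAAATCwAAEwsAAAABAAAAAAAAAAAAAAEBAQACAgIAAwMDAAQEBAAFBQUABgYGAAcHBwAICAgACQkJAAoKCgALCwsADAwMAA0NDQAODg4ADw8PABAQEAAREREAEhISABMTEwAUFBQAFRUVABYWFgAXFxcAGBgYABkZGQAaGhoAGxsbABwcHAAdHR0AHh4eAB8fHwAgICAAISEhACIiIgAjIyMAJCQkACUlJQAmJiYAJycnACgoKAApKSkAKioqACsrKwAsLCwALS0tAC4uLgAvLy8AMDAwADExMQAyMjIAMzMzADQ0NAA1NTUANjY2ADc3NwA4ODgAOTk5ADo6OgA7OzsAPDw8AD09PQA+Pj4APz8/AEBAQABBQUEAQkJCAENDQwBEREQARUVFAEZGRgBHR0cASEhIAElJSQBKSkoAS0tLAExMTABNTU0ATk5OAE9PTwBQUFAAUVFRAFJSUgBTU1MAVFRUAFVVVQBWVlYAV1dXAFhYWABZWVkAWlpaAFtbWwBcXFwAXV1dAF5eXgBfX18AYGBgAGFhYQBiYmIAY2NjAGRkZABlZWUAZmZmAGdnZwBoaGgAaWlpAGpqagBra2sAbGxsAG1tbQBubm4Ab29vAHBwcABxcXEAcnJyAHNzcwB0dHQAdXV1AHZ2dgB3d3cAeHh4AHl5eQB6enoAe3t7AHx8fAB9fX0Afn5+AH9/fwCAgIAAgYGBAIKCggCDg4MAhISEAIWFhQCGhoYAh4eHAIiIiACJiYkAioqKAIuLiwCMjIwAjY2NAI6OjgCPj48AkJCQAJGRkQCSkpIAk5OTAJSUlACVlZUAlpaWAJeXlwCYmJgAmZmZAJqamgCbm5sAnJycAJ2dnQCenp4An5+fAKCgoAChoaEAoqKiAKOjowCkpKQApaWlAKampgCnp6cAqKioAKmpqQCqqqoAq6urAKysrACtra0Arq6uAK+vrwCwsLAAsbGxALKysgCzs7MAtLS0ALW1tQC2trYAt7e3ALi4uAC5ubkAurq6ALu7uwC8vLwAvb29AL6+vgC/v78AwMDAAMHBwQDCwsIAw8PDAMTExADFxcUAxsbGAMfHxwDIyMgAycnJAMrKygDLy8sAzMzMAM3NzQDOzs4Az8/PANDQ0ADR0dEA0tLSANPT0wDU1NQA1dXVANbW1gDX19cA2NjYANnZ2QDa2toA29vbANzc3ADd3d0A3t7eAN/f3wDg4OAA4eHhAOLi4gDj4+MA5OTkAOXl5QDm5uYA5+fnAOjo6ADp6ekA6urqAOvr6wDs7OwA7e3tAO7u7gDv7+8A8PDwAPHx8QDy8vIA8/PzAPT09AD19fUA9vb2APf39wD4+PgA+fn5APr6+gD7+/sA/Pz8AP39/QD+/v4A////AJaHiGM3NENok250jY+ap6pnc3dqVFFGZZaAhqibrJxuVWt5d2pfS1eMoZWnrZKBUVp2gZaLhXqQoK2Xi4iGfFBdbWp+oqCu0rGciHpfXV1AR1JgdJC1ydCvoIlaRkxVPCZBZ4GRt8TDz8GbckZAND1NTm2issG0scStnJV5Wkk9d3yRpaKvrr/KnHlqUFFld4yGjpmhqIatoZ1kTFFyjZuQlKe0taR2cHlqYFRbg56nm5ienLGQUS1aX2RidZGmuKCfkYyLbz8pSWVwfYqgz82wmba0qWofKVt0c4amxu3dz6vDo2MsHkFVSUFYm9Tp6bWys5ZdM0FSYkY+TGSHx+Q="/>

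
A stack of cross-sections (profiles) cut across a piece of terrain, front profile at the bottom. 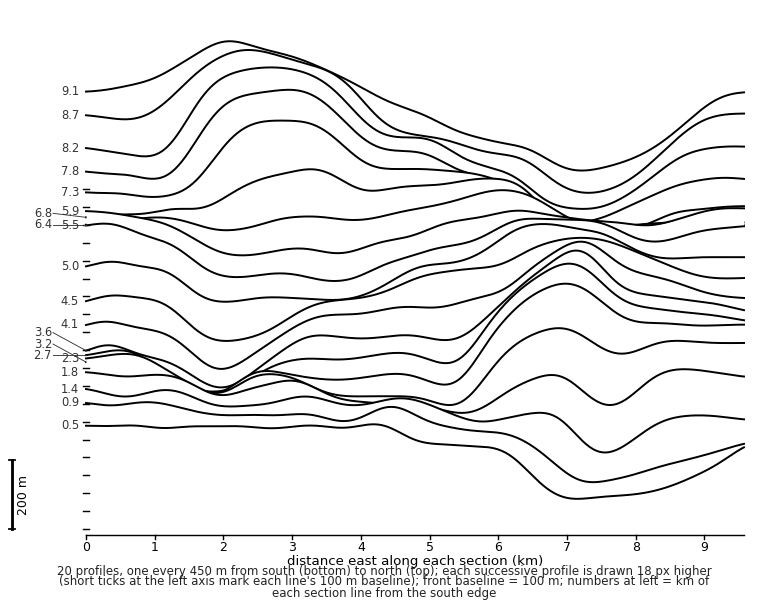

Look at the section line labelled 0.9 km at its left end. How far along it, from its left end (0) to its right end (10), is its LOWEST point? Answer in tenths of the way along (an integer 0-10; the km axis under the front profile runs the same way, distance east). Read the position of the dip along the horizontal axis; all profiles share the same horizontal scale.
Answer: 8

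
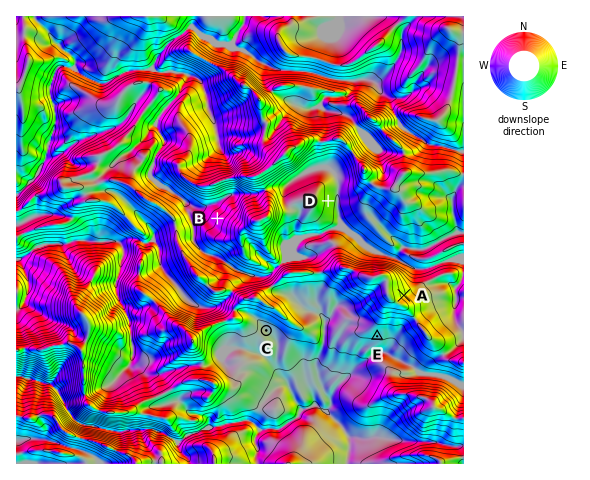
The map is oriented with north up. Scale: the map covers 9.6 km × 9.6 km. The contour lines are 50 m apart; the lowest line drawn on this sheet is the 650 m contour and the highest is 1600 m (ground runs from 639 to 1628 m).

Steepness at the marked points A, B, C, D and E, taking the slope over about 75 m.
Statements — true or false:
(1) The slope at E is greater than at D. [false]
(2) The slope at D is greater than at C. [true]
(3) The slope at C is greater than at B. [false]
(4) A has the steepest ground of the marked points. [true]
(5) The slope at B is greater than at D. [true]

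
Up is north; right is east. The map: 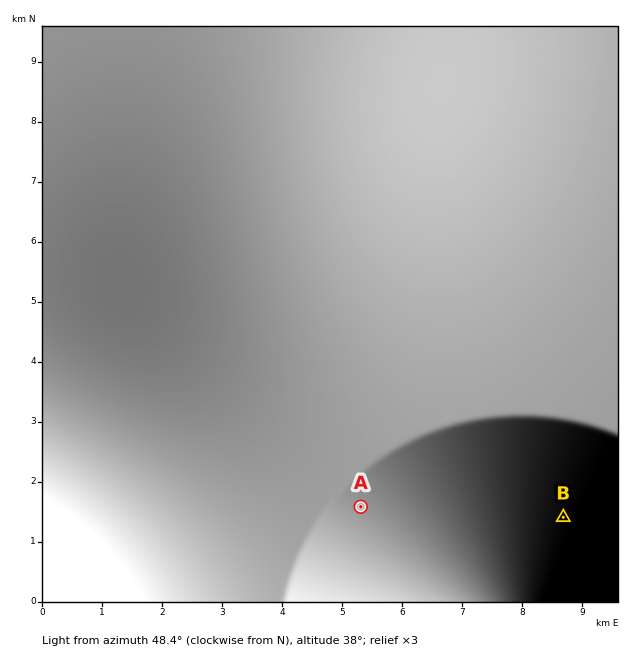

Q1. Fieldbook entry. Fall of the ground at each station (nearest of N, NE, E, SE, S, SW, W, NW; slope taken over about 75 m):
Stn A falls SE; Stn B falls S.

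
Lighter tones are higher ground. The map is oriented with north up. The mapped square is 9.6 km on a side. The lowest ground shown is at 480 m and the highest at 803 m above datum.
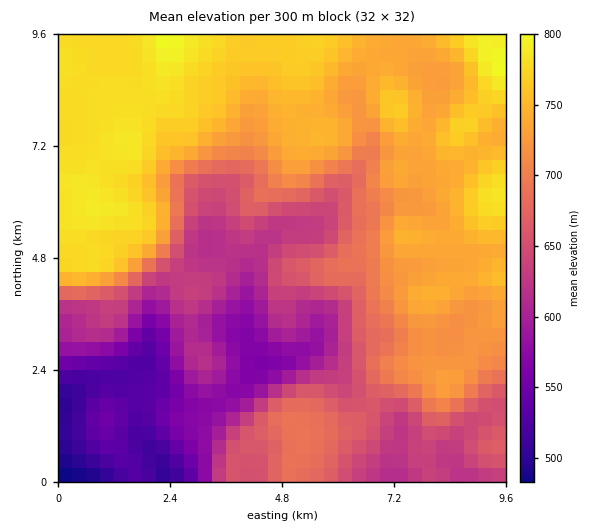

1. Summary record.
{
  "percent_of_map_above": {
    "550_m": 92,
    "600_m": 84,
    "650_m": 67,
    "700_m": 50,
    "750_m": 24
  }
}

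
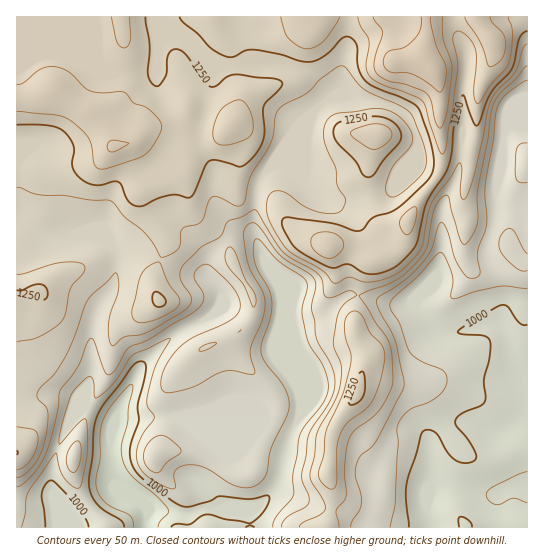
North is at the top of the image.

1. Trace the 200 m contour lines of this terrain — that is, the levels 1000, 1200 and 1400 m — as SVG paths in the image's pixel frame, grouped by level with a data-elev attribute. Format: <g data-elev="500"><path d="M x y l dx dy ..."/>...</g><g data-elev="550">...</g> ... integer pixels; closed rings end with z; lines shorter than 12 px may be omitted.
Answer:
<g data-elev="1000"><path d="M45 527l-3-33 4-10 5-4 6 4 18 19 11 16 3 8"/><path d="M124 527l-1-4-2-3-22-14-8-13-2-14 3-22 2-26 2-13 6-12 31-40 8-5 4 2 1 8-8 34 1 17-8 20-1 11 2 12 7 10 34 26 12 6 6-1 18-5 10-5 30 3 18-4 3 3-2 7-5 7-12 11-25-4-19-5-6 2-11 8-13 0-6 3"/><path d="M409 527l-3-29 0-13 17-54 6-1 7 3 12 20 9 8 5 2 7 0 5-2 2-3-1-5-4-8-15-19-1-4 2-4 4-4 19-8 5-4 1-5-2-18 5-20 1-16-1-4-4-3-24-2-3-3 17-12 27-14 6 2 13 17 6 1"/><path d="M472 527l-3-6-8-4-3 2 1 8"/></g><g data-elev="1200"><path d="M329 489l5-1 2-5 1-34 3-15 8-12 17-12 7-8 8-20 4-20 1-9-3-8-12-12-8-18-7-4-6 3-4 7 0 13 6 20 0 11-8 29-17 37-2 23-5 17 1 10z"/><path d="M17 470l8-4 6-7 5-10 2-11-1-5-3-3-17-3"/><path d="M17 342l21-5 13-7 10-8 5-9 4-24 13-15 2-7-2-2-4-2-16-1-13 3-25 8-8 1"/><path d="M137 322l9 0 13-4 15-8 6-7-1-5-10-15-10-21-4 1-8 4-7 11-8 33 1 7z"/><path d="M17 188l22 7 26 1 25 4 21 1 14 16 22 18 14 22 5-1 8-4 5-5 2-14 1-4 4-2 11-2 5-4 6-19 3-4 7-1 19 9 4 0 2-2 8-29 21-34 3-24 3-7 7-6 22-11 13-14 15-11 4-2 4 0 22 24 36 16 10 8 14 35 1 12-2 9-6 9-16 14-8 4-5-1-3-3 0-6 4-16 5-8 14-14 3-7 0-7-3-8-12-12-14-6-10 0-36 5-6 2-4 5-3 6-1 8 3 12 10 22 2 17 8 13-4 11-4 3-5 1-16-2-14-6-17-13-9-2-6 2-3 4-2 8 1 8 6 14 13 22 9 6 27 15 11 12 4 1 12-6 17 5 16-2 19-9 18-20 4-8 5-29 3-11 18-24 10-16 3 6-1 26 2 4 3-1 9-27 15-69 7-11 18-18 8-25 4-4"/></g><g data-elev="1400"><path d="M421 17l0 10-5 10-11 10-18 5-3 6 0 7 2 4 5 3 15 1 9 2 12 8 11 8 3 1 4-8 1-15-11-26-4-18-1-8"/></g>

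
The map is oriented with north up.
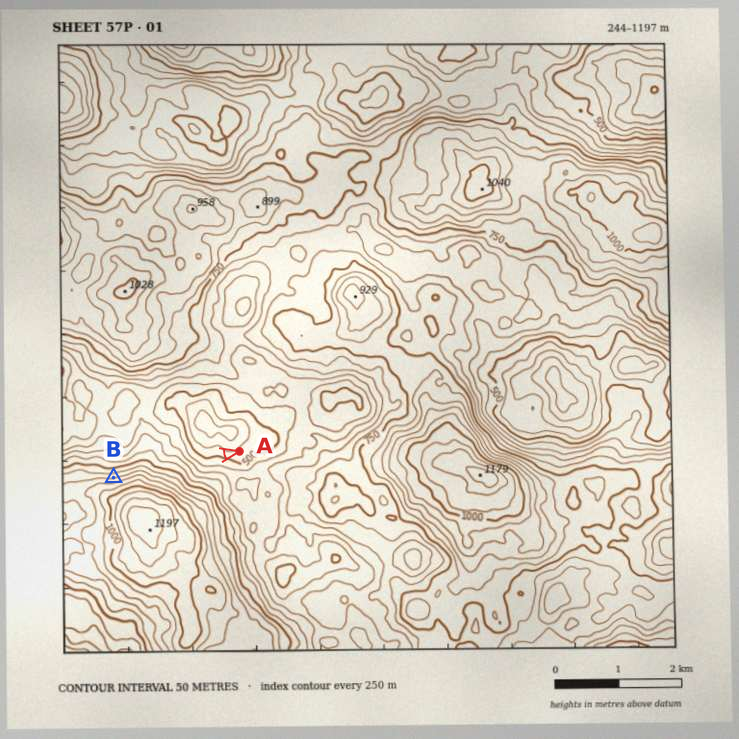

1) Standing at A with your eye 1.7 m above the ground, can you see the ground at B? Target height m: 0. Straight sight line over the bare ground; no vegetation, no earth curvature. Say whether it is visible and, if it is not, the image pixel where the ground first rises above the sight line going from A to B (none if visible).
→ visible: false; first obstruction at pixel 187 462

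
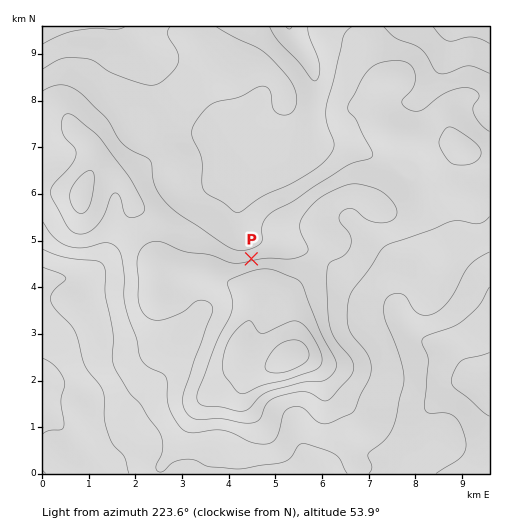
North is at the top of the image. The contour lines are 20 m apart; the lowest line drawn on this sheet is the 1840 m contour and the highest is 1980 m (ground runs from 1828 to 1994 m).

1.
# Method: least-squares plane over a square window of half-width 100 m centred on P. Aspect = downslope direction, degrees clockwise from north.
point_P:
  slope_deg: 5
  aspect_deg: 347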